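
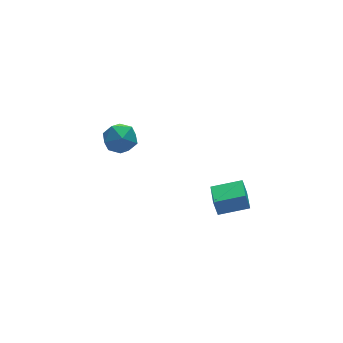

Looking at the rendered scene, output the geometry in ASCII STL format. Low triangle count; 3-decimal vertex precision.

solid 
facet normal -0.782 0.416 0.465
outer loop
vertex 0.353 3.727 0.56
vertex -0.035 2.751 0.781
vertex 0.631 3.233 1.47
endloop
endfacet
facet normal -0.204 0.833 0.514
outer loop
vertex 0.353 3.727 0.56
vertex 0.631 3.233 1.47
vertex 1.368 3.765 0.901
endloop
endfacet
facet normal 0.012 0.989 -0.147
outer loop
vertex 0.353 3.727 0.56
vertex 1.368 3.765 0.901
vertex 1.158 3.613 -0.139
endloop
endfacet
facet normal -0.431 0.669 -0.606
outer loop
vertex 0.353 3.727 0.56
vertex 1.158 3.613 -0.139
vertex 0.291 2.986 -0.214
endloop
endfacet
facet normal -0.921 0.315 -0.228
outer loop
vertex 0.353 3.727 0.56
vertex 0.291 2.986 -0.214
vertex -0.035 2.751 0.781
endloop
endfacet
facet normal 0.312 0.458 0.832
outer loop
vertex 1.368 3.765 0.901
vertex 0.631 3.233 1.47
vertex 1.609 2.814 1.334
endloop
endfacet
facet normal -0.621 -0.218 0.753
outer loop
vertex 0.631 3.233 1.47
vertex -0.035 2.751 0.781
vertex 0.742 2.187 1.259
endloop
endfacet
facet normal -0.848 -0.382 -0.368
outer loop
vertex -0.035 2.751 0.781
vertex 0.291 2.986 -0.214
vertex 0.532 2.035 0.219
endloop
endfacet
facet normal -0.054 0.192 -0.980
outer loop
vertex 0.291 2.986 -0.214
vertex 1.158 3.613 -0.139
vertex 1.269 2.567 -0.35
endloop
endfacet
facet normal 0.662 0.711 -0.238
outer loop
vertex 1.158 3.613 -0.139
vertex 1.368 3.765 0.901
vertex 1.935 3.049 0.339
endloop
endfacet
facet normal 0.431 -0.669 0.606
outer loop
vertex 1.547 2.073 0.56
vertex 1.609 2.814 1.334
vertex 0.742 2.187 1.259
endloop
endfacet
facet normal -0.012 -0.989 0.147
outer loop
vertex 1.547 2.073 0.56
vertex 0.742 2.187 1.259
vertex 0.532 2.035 0.219
endloop
endfacet
facet normal 0.204 -0.833 -0.514
outer loop
vertex 1.547 2.073 0.56
vertex 0.532 2.035 0.219
vertex 1.269 2.567 -0.35
endloop
endfacet
facet normal 0.782 -0.416 -0.465
outer loop
vertex 1.547 2.073 0.56
vertex 1.269 2.567 -0.35
vertex 1.935 3.049 0.339
endloop
endfacet
facet normal 0.921 -0.315 0.228
outer loop
vertex 1.547 2.073 0.56
vertex 1.935 3.049 0.339
vertex 1.609 2.814 1.334
endloop
endfacet
facet normal 0.054 -0.192 0.980
outer loop
vertex 0.742 2.187 1.259
vertex 1.609 2.814 1.334
vertex 0.631 3.233 1.47
endloop
endfacet
facet normal -0.662 -0.711 0.238
outer loop
vertex 0.532 2.035 0.219
vertex 0.742 2.187 1.259
vertex -0.035 2.751 0.781
endloop
endfacet
facet normal -0.312 -0.458 -0.832
outer loop
vertex 1.269 2.567 -0.35
vertex 0.532 2.035 0.219
vertex 0.291 2.986 -0.214
endloop
endfacet
facet normal 0.621 0.218 -0.753
outer loop
vertex 1.935 3.049 0.339
vertex 1.269 2.567 -0.35
vertex 1.158 3.613 -0.139
endloop
endfacet
facet normal 0.848 0.382 0.368
outer loop
vertex 1.609 2.814 1.334
vertex 1.935 3.049 0.339
vertex 1.368 3.765 0.901
endloop
endfacet
facet normal -0.900 0.368 -0.235
outer loop
vertex 2.667 -4.071 0.473
vertex 3.226 -2.782 0.353
vertex 2.852 -4.242 -0.505
endloop
endfacet
facet normal -0.397 -0.914 0.085
outer loop
vertex 4.354 -4.858 -0.113
vertex 2.667 -4.071 0.473
vertex 2.852 -4.242 -0.505
endloop
endfacet
facet normal -0.899 0.368 -0.235
outer loop
vertex 2.852 -4.242 -0.505
vertex 3.226 -2.782 0.353
vertex 3.411 -2.954 -0.625
endloop
endfacet
facet normal 0.183 -0.170 -0.968
outer loop
vertex 3.411 -2.954 -0.625
vertex 4.354 -4.858 -0.113
vertex 2.852 -4.242 -0.505
endloop
endfacet
facet normal -0.183 0.170 0.968
outer loop
vertex 2.667 -4.071 0.473
vertex 4.728 -3.398 0.745
vertex 3.226 -2.782 0.353
endloop
endfacet
facet normal -0.397 -0.914 0.086
outer loop
vertex 4.169 -4.686 0.865
vertex 2.667 -4.071 0.473
vertex 4.354 -4.858 -0.113
endloop
endfacet
facet normal -0.183 0.170 0.968
outer loop
vertex 4.169 -4.686 0.865
vertex 4.728 -3.398 0.745
vertex 2.667 -4.071 0.473
endloop
endfacet
facet normal 0.397 0.914 -0.086
outer loop
vertex 3.226 -2.782 0.353
vertex 4.728 -3.398 0.745
vertex 3.411 -2.954 -0.625
endloop
endfacet
facet normal 0.183 -0.170 -0.968
outer loop
vertex 4.913 -3.569 -0.233
vertex 4.354 -4.858 -0.113
vertex 3.411 -2.954 -0.625
endloop
endfacet
facet normal 0.396 0.914 -0.085
outer loop
vertex 3.411 -2.954 -0.625
vertex 4.728 -3.398 0.745
vertex 4.913 -3.569 -0.233
endloop
endfacet
facet normal 0.900 -0.368 0.235
outer loop
vertex 4.913 -3.569 -0.233
vertex 4.169 -4.686 0.865
vertex 4.354 -4.858 -0.113
endloop
endfacet
facet normal 0.900 -0.369 0.235
outer loop
vertex 4.728 -3.398 0.745
vertex 4.169 -4.686 0.865
vertex 4.913 -3.569 -0.233
endloop
endfacet

endsolid


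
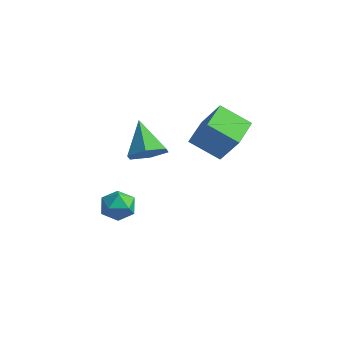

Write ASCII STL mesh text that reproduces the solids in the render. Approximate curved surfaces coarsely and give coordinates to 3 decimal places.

solid 
facet normal -0.496 0.022 0.868
outer loop
vertex -2.531 -1.068 -0.972
vertex -2.636 -1.997 -1.008
vertex -1.886 -1.627 -0.589
endloop
endfacet
facet normal -0.019 0.550 0.835
outer loop
vertex -2.531 -1.068 -0.972
vertex -1.886 -1.627 -0.589
vertex -1.622 -0.875 -1.079
endloop
endfacet
facet normal -0.171 0.950 0.262
outer loop
vertex -2.531 -1.068 -0.972
vertex -1.622 -0.875 -1.079
vertex -2.209 -0.781 -1.802
endloop
endfacet
facet normal -0.743 0.667 -0.058
outer loop
vertex -2.531 -1.068 -0.972
vertex -2.209 -0.781 -1.802
vertex -2.835 -1.475 -1.758
endloop
endfacet
facet normal -0.944 0.094 0.316
outer loop
vertex -2.531 -1.068 -0.972
vertex -2.835 -1.475 -1.758
vertex -2.636 -1.997 -1.008
endloop
endfacet
facet normal 0.626 0.260 0.736
outer loop
vertex -1.622 -0.875 -1.079
vertex -1.886 -1.627 -0.589
vertex -1.165 -1.685 -1.182
endloop
endfacet
facet normal -0.148 -0.595 0.790
outer loop
vertex -1.886 -1.627 -0.589
vertex -2.636 -1.997 -1.008
vertex -1.791 -2.379 -1.138
endloop
endfacet
facet normal -0.872 -0.479 -0.102
outer loop
vertex -2.636 -1.997 -1.008
vertex -2.835 -1.475 -1.758
vertex -2.378 -2.285 -1.861
endloop
endfacet
facet normal -0.546 0.448 -0.708
outer loop
vertex -2.835 -1.475 -1.758
vertex -2.209 -0.781 -1.802
vertex -2.114 -1.533 -2.351
endloop
endfacet
facet normal 0.380 0.905 -0.191
outer loop
vertex -2.209 -0.781 -1.802
vertex -1.622 -0.875 -1.079
vertex -1.364 -1.163 -1.932
endloop
endfacet
facet normal 0.743 -0.667 0.058
outer loop
vertex -1.469 -2.092 -1.968
vertex -1.165 -1.685 -1.182
vertex -1.791 -2.379 -1.138
endloop
endfacet
facet normal 0.171 -0.950 -0.262
outer loop
vertex -1.469 -2.092 -1.968
vertex -1.791 -2.379 -1.138
vertex -2.378 -2.285 -1.861
endloop
endfacet
facet normal 0.019 -0.550 -0.835
outer loop
vertex -1.469 -2.092 -1.968
vertex -2.378 -2.285 -1.861
vertex -2.114 -1.533 -2.351
endloop
endfacet
facet normal 0.496 -0.022 -0.868
outer loop
vertex -1.469 -2.092 -1.968
vertex -2.114 -1.533 -2.351
vertex -1.364 -1.163 -1.932
endloop
endfacet
facet normal 0.944 -0.094 -0.316
outer loop
vertex -1.469 -2.092 -1.968
vertex -1.364 -1.163 -1.932
vertex -1.165 -1.685 -1.182
endloop
endfacet
facet normal 0.546 -0.448 0.708
outer loop
vertex -1.791 -2.379 -1.138
vertex -1.165 -1.685 -1.182
vertex -1.886 -1.627 -0.589
endloop
endfacet
facet normal -0.380 -0.905 0.191
outer loop
vertex -2.378 -2.285 -1.861
vertex -1.791 -2.379 -1.138
vertex -2.636 -1.997 -1.008
endloop
endfacet
facet normal -0.626 -0.260 -0.736
outer loop
vertex -2.114 -1.533 -2.351
vertex -2.378 -2.285 -1.861
vertex -2.835 -1.475 -1.758
endloop
endfacet
facet normal 0.148 0.595 -0.790
outer loop
vertex -1.364 -1.163 -1.932
vertex -2.114 -1.533 -2.351
vertex -2.209 -0.781 -1.802
endloop
endfacet
facet normal 0.872 0.479 0.102
outer loop
vertex -1.165 -1.685 -1.182
vertex -1.364 -1.163 -1.932
vertex -1.622 -0.875 -1.079
endloop
endfacet
facet normal -0.549 -0.065 -0.833
outer loop
vertex 0.814 0.156 3.435
vertex 0.205 1.663 3.718
vertex 2.119 0.855 2.521
endloop
endfacet
facet normal 0.369 -0.913 -0.171
outer loop
vertex 3.135 0.977 4.062
vertex 0.814 0.156 3.435
vertex 2.119 0.855 2.521
endloop
endfacet
facet normal -0.549 -0.066 -0.833
outer loop
vertex 2.119 0.855 2.521
vertex 0.205 1.663 3.718
vertex 1.51 2.362 2.803
endloop
endfacet
facet normal 0.750 0.401 -0.526
outer loop
vertex 1.51 2.362 2.803
vertex 3.135 0.977 4.062
vertex 2.119 0.855 2.521
endloop
endfacet
facet normal -0.750 -0.402 0.526
outer loop
vertex 0.814 0.156 3.435
vertex 1.221 1.785 5.259
vertex 0.205 1.663 3.718
endloop
endfacet
facet normal 0.369 -0.913 -0.171
outer loop
vertex 1.83 0.278 4.977
vertex 0.814 0.156 3.435
vertex 3.135 0.977 4.062
endloop
endfacet
facet normal -0.750 -0.401 0.526
outer loop
vertex 1.83 0.278 4.977
vertex 1.221 1.785 5.259
vertex 0.814 0.156 3.435
endloop
endfacet
facet normal -0.369 0.913 0.171
outer loop
vertex 0.205 1.663 3.718
vertex 1.221 1.785 5.259
vertex 1.51 2.362 2.803
endloop
endfacet
facet normal 0.750 0.402 -0.526
outer loop
vertex 2.526 2.484 4.345
vertex 3.135 0.977 4.062
vertex 1.51 2.362 2.803
endloop
endfacet
facet normal -0.369 0.913 0.171
outer loop
vertex 1.51 2.362 2.803
vertex 1.221 1.785 5.259
vertex 2.526 2.484 4.345
endloop
endfacet
facet normal 0.549 0.065 0.833
outer loop
vertex 2.526 2.484 4.345
vertex 1.83 0.278 4.977
vertex 3.135 0.977 4.062
endloop
endfacet
facet normal 0.549 0.066 0.834
outer loop
vertex 1.221 1.785 5.259
vertex 1.83 0.278 4.977
vertex 2.526 2.484 4.345
endloop
endfacet
facet normal 0.647 -0.360 -0.672
outer loop
vertex -0.557 0.141 2.31
vertex -1.356 -0.234 1.741
vertex -0.998 0.737 1.566
endloop
endfacet
facet normal 0.315 0.823 0.473
outer loop
vertex -0.557 0.141 2.31
vertex -0.998 0.737 1.566
vertex -2.664 0.494 3.099
endloop
endfacet
facet normal 0.647 -0.360 -0.672
outer loop
vertex -0.998 0.737 1.566
vertex -1.356 -0.234 1.741
vertex -1.797 0.362 0.998
endloop
endfacet
facet normal -0.307 0.934 -0.185
outer loop
vertex -0.998 0.737 1.566
vertex -1.797 0.362 0.998
vertex -2.664 0.494 3.099
endloop
endfacet
facet normal 0.646 -0.360 -0.673
outer loop
vertex -1.797 0.362 0.998
vertex -1.356 -0.234 1.741
vertex -2.156 -0.609 1.173
endloop
endfacet
facet normal -0.887 0.259 -0.382
outer loop
vertex -1.797 0.362 0.998
vertex -2.156 -0.609 1.173
vertex -2.664 0.494 3.099
endloop
endfacet
facet normal 0.646 -0.361 -0.672
outer loop
vertex -2.156 -0.609 1.173
vertex -1.356 -0.234 1.741
vertex -1.715 -1.205 1.917
endloop
endfacet
facet normal -0.846 -0.527 0.079
outer loop
vertex -2.156 -0.609 1.173
vertex -1.715 -1.205 1.917
vertex -2.664 0.494 3.099
endloop
endfacet
facet normal 0.647 -0.361 -0.672
outer loop
vertex -1.715 -1.205 1.917
vertex -1.356 -0.234 1.741
vertex -0.916 -0.83 2.485
endloop
endfacet
facet normal -0.224 -0.638 0.737
outer loop
vertex -1.715 -1.205 1.917
vertex -0.916 -0.83 2.485
vertex -2.664 0.494 3.099
endloop
endfacet
facet normal 0.647 -0.360 -0.672
outer loop
vertex -0.916 -0.83 2.485
vertex -1.356 -0.234 1.741
vertex -0.557 0.141 2.31
endloop
endfacet
facet normal 0.356 0.037 0.934
outer loop
vertex -0.916 -0.83 2.485
vertex -0.557 0.141 2.31
vertex -2.664 0.494 3.099
endloop
endfacet

endsolid


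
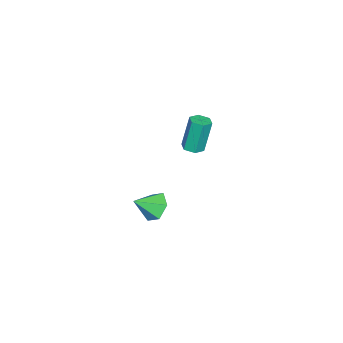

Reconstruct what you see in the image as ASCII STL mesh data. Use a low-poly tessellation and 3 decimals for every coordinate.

solid 
facet normal 0.179 -0.140 -0.974
outer loop
vertex -2.997 -0.225 -3.291
vertex -3.578 0.05 -3.437
vertex -3.038 0.426 -3.392
endloop
endfacet
facet normal 0.982 0.088 0.167
outer loop
vertex -2.997 -0.225 -3.291
vertex -3.038 0.426 -3.392
vertex -3.38 0.075 -1.197
endloop
endfacet
facet normal 0.982 0.088 0.167
outer loop
vertex -3.38 0.075 -1.197
vertex -3.038 0.426 -3.392
vertex -3.421 0.726 -1.298
endloop
endfacet
facet normal -0.178 0.140 0.974
outer loop
vertex -3.38 0.075 -1.197
vertex -3.421 0.726 -1.298
vertex -3.962 0.35 -1.343
endloop
endfacet
facet normal 0.179 -0.140 -0.974
outer loop
vertex -3.038 0.426 -3.392
vertex -3.578 0.05 -3.437
vertex -3.619 0.701 -3.538
endloop
endfacet
facet normal 0.437 0.898 -0.049
outer loop
vertex -3.038 0.426 -3.392
vertex -3.619 0.701 -3.538
vertex -3.421 0.726 -1.298
endloop
endfacet
facet normal 0.437 0.898 -0.049
outer loop
vertex -3.421 0.726 -1.298
vertex -3.619 0.701 -3.538
vertex -4.003 1.001 -1.444
endloop
endfacet
facet normal -0.178 0.140 0.974
outer loop
vertex -3.421 0.726 -1.298
vertex -4.003 1.001 -1.444
vertex -3.962 0.35 -1.343
endloop
endfacet
facet normal 0.178 -0.140 -0.974
outer loop
vertex -3.619 0.701 -3.538
vertex -3.578 0.05 -3.437
vertex -4.16 0.325 -3.583
endloop
endfacet
facet normal -0.545 0.810 -0.216
outer loop
vertex -3.619 0.701 -3.538
vertex -4.16 0.325 -3.583
vertex -4.003 1.001 -1.444
endloop
endfacet
facet normal -0.546 0.810 -0.216
outer loop
vertex -4.003 1.001 -1.444
vertex -4.16 0.325 -3.583
vertex -4.543 0.625 -1.489
endloop
endfacet
facet normal -0.179 0.140 0.974
outer loop
vertex -4.003 1.001 -1.444
vertex -4.543 0.625 -1.489
vertex -3.962 0.35 -1.343
endloop
endfacet
facet normal 0.178 -0.140 -0.974
outer loop
vertex -4.16 0.325 -3.583
vertex -3.578 0.05 -3.437
vertex -4.119 -0.326 -3.482
endloop
endfacet
facet normal -0.982 -0.088 -0.167
outer loop
vertex -4.16 0.325 -3.583
vertex -4.119 -0.326 -3.482
vertex -4.543 0.625 -1.489
endloop
endfacet
facet normal -0.982 -0.088 -0.167
outer loop
vertex -4.543 0.625 -1.489
vertex -4.119 -0.326 -3.482
vertex -4.502 -0.026 -1.388
endloop
endfacet
facet normal -0.179 0.140 0.974
outer loop
vertex -4.543 0.625 -1.489
vertex -4.502 -0.026 -1.388
vertex -3.962 0.35 -1.343
endloop
endfacet
facet normal 0.178 -0.140 -0.974
outer loop
vertex -4.119 -0.326 -3.482
vertex -3.578 0.05 -3.437
vertex -3.537 -0.601 -3.336
endloop
endfacet
facet normal -0.437 -0.898 0.049
outer loop
vertex -4.119 -0.326 -3.482
vertex -3.537 -0.601 -3.336
vertex -4.502 -0.026 -1.388
endloop
endfacet
facet normal -0.437 -0.898 0.048
outer loop
vertex -4.502 -0.026 -1.388
vertex -3.537 -0.601 -3.336
vertex -3.921 -0.301 -1.242
endloop
endfacet
facet normal -0.179 0.140 0.974
outer loop
vertex -4.502 -0.026 -1.388
vertex -3.921 -0.301 -1.242
vertex -3.962 0.35 -1.343
endloop
endfacet
facet normal 0.179 -0.140 -0.974
outer loop
vertex -3.537 -0.601 -3.336
vertex -3.578 0.05 -3.437
vertex -2.997 -0.225 -3.291
endloop
endfacet
facet normal 0.546 -0.810 0.216
outer loop
vertex -3.537 -0.601 -3.336
vertex -2.997 -0.225 -3.291
vertex -3.921 -0.301 -1.242
endloop
endfacet
facet normal 0.545 -0.810 0.216
outer loop
vertex -3.921 -0.301 -1.242
vertex -2.997 -0.225 -3.291
vertex -3.38 0.075 -1.197
endloop
endfacet
facet normal -0.178 0.140 0.974
outer loop
vertex -3.921 -0.301 -1.242
vertex -3.38 0.075 -1.197
vertex -3.962 0.35 -1.343
endloop
endfacet
facet normal -0.583 0.586 -0.563
outer loop
vertex 4.179 1.578 -3.003
vertex 3.43 1.032 -2.795
vertex 3.644 1.775 -2.244
endloop
endfacet
facet normal 0.797 0.390 0.461
outer loop
vertex 4.179 1.578 -3.003
vertex 3.644 1.775 -2.244
vertex 4.27 0.188 -1.985
endloop
endfacet
facet normal -0.584 0.585 -0.563
outer loop
vertex 3.644 1.775 -2.244
vertex 3.43 1.032 -2.795
vertex 2.895 1.229 -2.035
endloop
endfacet
facet normal 0.121 0.206 0.971
outer loop
vertex 3.644 1.775 -2.244
vertex 2.895 1.229 -2.035
vertex 4.27 0.188 -1.985
endloop
endfacet
facet normal -0.583 0.586 -0.563
outer loop
vertex 2.895 1.229 -2.035
vertex 3.43 1.032 -2.795
vertex 2.681 0.486 -2.587
endloop
endfacet
facet normal -0.388 -0.475 0.790
outer loop
vertex 2.895 1.229 -2.035
vertex 2.681 0.486 -2.587
vertex 4.27 0.188 -1.985
endloop
endfacet
facet normal -0.583 0.586 -0.563
outer loop
vertex 2.681 0.486 -2.587
vertex 3.43 1.032 -2.795
vertex 3.216 0.288 -3.347
endloop
endfacet
facet normal -0.219 -0.971 0.098
outer loop
vertex 2.681 0.486 -2.587
vertex 3.216 0.288 -3.347
vertex 4.27 0.188 -1.985
endloop
endfacet
facet normal -0.583 0.586 -0.563
outer loop
vertex 3.216 0.288 -3.347
vertex 3.43 1.032 -2.795
vertex 3.965 0.834 -3.555
endloop
endfacet
facet normal 0.459 -0.787 -0.413
outer loop
vertex 3.216 0.288 -3.347
vertex 3.965 0.834 -3.555
vertex 4.27 0.188 -1.985
endloop
endfacet
facet normal -0.583 0.586 -0.563
outer loop
vertex 3.965 0.834 -3.555
vertex 3.43 1.032 -2.795
vertex 4.179 1.578 -3.003
endloop
endfacet
facet normal 0.967 -0.106 -0.232
outer loop
vertex 3.965 0.834 -3.555
vertex 4.179 1.578 -3.003
vertex 4.27 0.188 -1.985
endloop
endfacet

endsolid


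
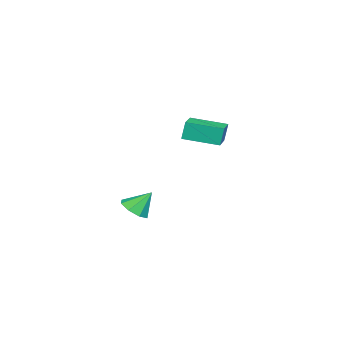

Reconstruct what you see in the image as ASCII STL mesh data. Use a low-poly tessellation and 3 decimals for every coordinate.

solid 
facet normal -0.965 -0.230 -0.124
outer loop
vertex -4.306 -3.095 1.086
vertex -4.674 -1.397 0.801
vertex -4.151 -3.224 0.117
endloop
endfacet
facet normal 0.209 -0.964 0.162
outer loop
vertex -2.886 -2.923 0.279
vertex -4.306 -3.095 1.086
vertex -4.151 -3.224 0.117
endloop
endfacet
facet normal -0.965 -0.230 -0.124
outer loop
vertex -4.151 -3.224 0.117
vertex -4.674 -1.397 0.801
vertex -4.519 -1.527 -0.168
endloop
endfacet
facet normal 0.156 -0.130 -0.979
outer loop
vertex -4.519 -1.527 -0.168
vertex -2.886 -2.923 0.279
vertex -4.151 -3.224 0.117
endloop
endfacet
facet normal -0.156 0.130 0.979
outer loop
vertex -4.306 -3.095 1.086
vertex -3.409 -1.096 0.963
vertex -4.674 -1.397 0.801
endloop
endfacet
facet normal 0.209 -0.964 0.163
outer loop
vertex -3.041 -2.793 1.248
vertex -4.306 -3.095 1.086
vertex -2.886 -2.923 0.279
endloop
endfacet
facet normal -0.157 0.130 0.979
outer loop
vertex -3.041 -2.793 1.248
vertex -3.409 -1.096 0.963
vertex -4.306 -3.095 1.086
endloop
endfacet
facet normal -0.209 0.964 -0.163
outer loop
vertex -4.674 -1.397 0.801
vertex -3.409 -1.096 0.963
vertex -4.519 -1.527 -0.168
endloop
endfacet
facet normal 0.157 -0.130 -0.979
outer loop
vertex -3.254 -1.225 -0.006
vertex -2.886 -2.923 0.279
vertex -4.519 -1.527 -0.168
endloop
endfacet
facet normal -0.209 0.964 -0.162
outer loop
vertex -4.519 -1.527 -0.168
vertex -3.409 -1.096 0.963
vertex -3.254 -1.225 -0.006
endloop
endfacet
facet normal 0.965 0.230 0.124
outer loop
vertex -3.254 -1.225 -0.006
vertex -3.041 -2.793 1.248
vertex -2.886 -2.923 0.279
endloop
endfacet
facet normal 0.965 0.230 0.124
outer loop
vertex -3.409 -1.096 0.963
vertex -3.041 -2.793 1.248
vertex -3.254 -1.225 -0.006
endloop
endfacet
facet normal 0.267 -0.549 -0.792
outer loop
vertex 2.443 -2.586 -2.4
vertex 1.881 -3.062 -2.259
vertex 1.957 -2.437 -2.667
endloop
endfacet
facet normal 0.267 0.962 0.050
outer loop
vertex 2.443 -2.586 -2.4
vertex 1.957 -2.437 -2.667
vertex 1.559 -2.398 -1.301
endloop
endfacet
facet normal 0.266 -0.549 -0.792
outer loop
vertex 1.957 -2.437 -2.667
vertex 1.881 -3.062 -2.259
vertex 1.426 -2.654 -2.695
endloop
endfacet
facet normal -0.369 0.920 -0.134
outer loop
vertex 1.957 -2.437 -2.667
vertex 1.426 -2.654 -2.695
vertex 1.559 -2.398 -1.301
endloop
endfacet
facet normal 0.267 -0.549 -0.792
outer loop
vertex 1.426 -2.654 -2.695
vertex 1.881 -3.062 -2.259
vertex 1.162 -3.11 -2.468
endloop
endfacet
facet normal -0.867 0.498 -0.009
outer loop
vertex 1.426 -2.654 -2.695
vertex 1.162 -3.11 -2.468
vertex 1.559 -2.398 -1.301
endloop
endfacet
facet normal 0.267 -0.549 -0.792
outer loop
vertex 1.162 -3.11 -2.468
vertex 1.881 -3.062 -2.259
vertex 1.318 -3.538 -2.119
endloop
endfacet
facet normal -0.935 -0.054 0.351
outer loop
vertex 1.162 -3.11 -2.468
vertex 1.318 -3.538 -2.119
vertex 1.559 -2.398 -1.301
endloop
endfacet
facet normal 0.267 -0.549 -0.792
outer loop
vertex 1.318 -3.538 -2.119
vertex 1.881 -3.062 -2.259
vertex 1.804 -3.687 -1.852
endloop
endfacet
facet normal -0.533 -0.416 0.737
outer loop
vertex 1.318 -3.538 -2.119
vertex 1.804 -3.687 -1.852
vertex 1.559 -2.398 -1.301
endloop
endfacet
facet normal 0.266 -0.549 -0.792
outer loop
vertex 1.804 -3.687 -1.852
vertex 1.881 -3.062 -2.259
vertex 2.335 -3.47 -1.824
endloop
endfacet
facet normal 0.104 -0.374 0.922
outer loop
vertex 1.804 -3.687 -1.852
vertex 2.335 -3.47 -1.824
vertex 1.559 -2.398 -1.301
endloop
endfacet
facet normal 0.266 -0.549 -0.792
outer loop
vertex 2.335 -3.47 -1.824
vertex 1.881 -3.062 -2.259
vertex 2.6 -3.014 -2.051
endloop
endfacet
facet normal 0.602 0.047 0.797
outer loop
vertex 2.335 -3.47 -1.824
vertex 2.6 -3.014 -2.051
vertex 1.559 -2.398 -1.301
endloop
endfacet
facet normal 0.266 -0.549 -0.793
outer loop
vertex 2.6 -3.014 -2.051
vertex 1.881 -3.062 -2.259
vertex 2.443 -2.586 -2.4
endloop
endfacet
facet normal 0.670 0.601 0.436
outer loop
vertex 2.6 -3.014 -2.051
vertex 2.443 -2.586 -2.4
vertex 1.559 -2.398 -1.301
endloop
endfacet

endsolid


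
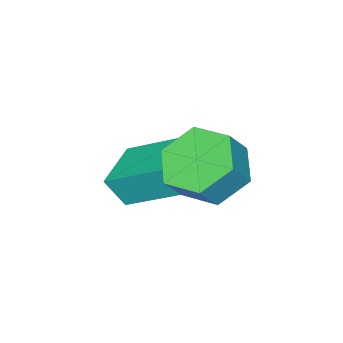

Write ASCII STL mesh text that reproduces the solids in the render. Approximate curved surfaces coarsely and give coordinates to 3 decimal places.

solid 
facet normal -0.605 0.027 -0.796
outer loop
vertex 1.774 3.236 0.232
vertex 1.005 3.574 0.828
vertex 1.636 4.247 0.371
endloop
endfacet
facet normal 0.785 0.188 -0.590
outer loop
vertex 1.774 3.236 0.232
vertex 1.636 4.247 0.371
vertex 2.385 3.209 1.036
endloop
endfacet
facet normal 0.785 0.189 -0.589
outer loop
vertex 2.385 3.209 1.036
vertex 1.636 4.247 0.371
vertex 2.246 4.22 1.175
endloop
endfacet
facet normal 0.605 -0.026 0.796
outer loop
vertex 2.385 3.209 1.036
vertex 2.246 4.22 1.175
vertex 1.615 3.546 1.632
endloop
endfacet
facet normal -0.605 0.026 -0.796
outer loop
vertex 1.636 4.247 0.371
vertex 1.005 3.574 0.828
vertex 0.866 4.585 0.967
endloop
endfacet
facet normal 0.277 0.944 -0.178
outer loop
vertex 1.636 4.247 0.371
vertex 0.866 4.585 0.967
vertex 2.246 4.22 1.175
endloop
endfacet
facet normal 0.277 0.944 -0.179
outer loop
vertex 2.246 4.22 1.175
vertex 0.866 4.585 0.967
vertex 1.477 4.558 1.771
endloop
endfacet
facet normal 0.605 -0.027 0.796
outer loop
vertex 2.246 4.22 1.175
vertex 1.477 4.558 1.771
vertex 1.615 3.546 1.632
endloop
endfacet
facet normal -0.605 0.026 -0.796
outer loop
vertex 0.866 4.585 0.967
vertex 1.005 3.574 0.828
vertex 0.235 3.911 1.424
endloop
endfacet
facet normal -0.509 0.756 0.412
outer loop
vertex 0.866 4.585 0.967
vertex 0.235 3.911 1.424
vertex 1.477 4.558 1.771
endloop
endfacet
facet normal -0.509 0.756 0.412
outer loop
vertex 1.477 4.558 1.771
vertex 0.235 3.911 1.424
vertex 0.846 3.884 2.228
endloop
endfacet
facet normal 0.605 -0.027 0.796
outer loop
vertex 1.477 4.558 1.771
vertex 0.846 3.884 2.228
vertex 1.615 3.546 1.632
endloop
endfacet
facet normal -0.605 0.026 -0.796
outer loop
vertex 0.235 3.911 1.424
vertex 1.005 3.574 0.828
vertex 0.374 2.9 1.285
endloop
endfacet
facet normal -0.785 -0.189 0.590
outer loop
vertex 0.235 3.911 1.424
vertex 0.374 2.9 1.285
vertex 0.846 3.884 2.228
endloop
endfacet
facet normal -0.785 -0.188 0.590
outer loop
vertex 0.846 3.884 2.228
vertex 0.374 2.9 1.285
vertex 0.984 2.873 2.089
endloop
endfacet
facet normal 0.605 -0.027 0.796
outer loop
vertex 0.846 3.884 2.228
vertex 0.984 2.873 2.089
vertex 1.615 3.546 1.632
endloop
endfacet
facet normal -0.605 0.027 -0.796
outer loop
vertex 0.374 2.9 1.285
vertex 1.005 3.574 0.828
vertex 1.143 2.562 0.689
endloop
endfacet
facet normal -0.277 -0.944 0.178
outer loop
vertex 0.374 2.9 1.285
vertex 1.143 2.562 0.689
vertex 0.984 2.873 2.089
endloop
endfacet
facet normal -0.276 -0.944 0.178
outer loop
vertex 0.984 2.873 2.089
vertex 1.143 2.562 0.689
vertex 1.754 2.535 1.493
endloop
endfacet
facet normal 0.605 -0.026 0.796
outer loop
vertex 0.984 2.873 2.089
vertex 1.754 2.535 1.493
vertex 1.615 3.546 1.632
endloop
endfacet
facet normal -0.605 0.027 -0.796
outer loop
vertex 1.143 2.562 0.689
vertex 1.005 3.574 0.828
vertex 1.774 3.236 0.232
endloop
endfacet
facet normal 0.509 -0.756 -0.412
outer loop
vertex 1.143 2.562 0.689
vertex 1.774 3.236 0.232
vertex 1.754 2.535 1.493
endloop
endfacet
facet normal 0.509 -0.756 -0.412
outer loop
vertex 1.754 2.535 1.493
vertex 1.774 3.236 0.232
vertex 2.385 3.209 1.036
endloop
endfacet
facet normal 0.605 -0.026 0.796
outer loop
vertex 1.754 2.535 1.493
vertex 2.385 3.209 1.036
vertex 1.615 3.546 1.632
endloop
endfacet
facet normal -0.928 -0.354 0.113
outer loop
vertex 0.429 2.12 0.998
vertex 0.154 2.583 0.192
vertex 0.9 0.544 -0.067
endloop
endfacet
facet normal 0.284 -0.477 0.832
outer loop
vertex 2.246 1.057 -0.232
vertex 0.429 2.12 0.998
vertex 0.9 0.544 -0.067
endloop
endfacet
facet normal -0.928 -0.354 0.114
outer loop
vertex 0.9 0.544 -0.067
vertex 0.154 2.583 0.192
vertex 0.624 1.007 -0.873
endloop
endfacet
facet normal 0.240 -0.804 -0.544
outer loop
vertex 0.624 1.007 -0.873
vertex 2.246 1.057 -0.232
vertex 0.9 0.544 -0.067
endloop
endfacet
facet normal -0.240 0.804 0.544
outer loop
vertex 0.429 2.12 0.998
vertex 1.5 3.096 0.027
vertex 0.154 2.583 0.192
endloop
endfacet
facet normal 0.284 -0.477 0.832
outer loop
vertex 1.776 2.633 0.833
vertex 0.429 2.12 0.998
vertex 2.246 1.057 -0.232
endloop
endfacet
facet normal -0.240 0.804 0.544
outer loop
vertex 1.776 2.633 0.833
vertex 1.5 3.096 0.027
vertex 0.429 2.12 0.998
endloop
endfacet
facet normal -0.284 0.477 -0.832
outer loop
vertex 0.154 2.583 0.192
vertex 1.5 3.096 0.027
vertex 0.624 1.007 -0.873
endloop
endfacet
facet normal 0.240 -0.804 -0.544
outer loop
vertex 1.971 1.52 -1.038
vertex 2.246 1.057 -0.232
vertex 0.624 1.007 -0.873
endloop
endfacet
facet normal -0.284 0.477 -0.832
outer loop
vertex 0.624 1.007 -0.873
vertex 1.5 3.096 0.027
vertex 1.971 1.52 -1.038
endloop
endfacet
facet normal 0.928 0.354 -0.114
outer loop
vertex 1.971 1.52 -1.038
vertex 1.776 2.633 0.833
vertex 2.246 1.057 -0.232
endloop
endfacet
facet normal 0.928 0.355 -0.114
outer loop
vertex 1.5 3.096 0.027
vertex 1.776 2.633 0.833
vertex 1.971 1.52 -1.038
endloop
endfacet

endsolid


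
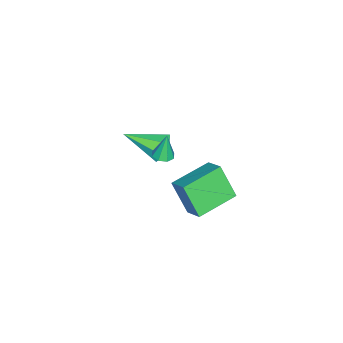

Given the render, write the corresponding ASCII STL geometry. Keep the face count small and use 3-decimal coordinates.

solid 
facet normal 0.130 -0.088 -0.988
outer loop
vertex 0.887 -0.145 -0.689
vertex 0.518 0.241 -0.772
vertex 1.053 0.234 -0.701
endloop
endfacet
facet normal 0.807 -0.338 0.484
outer loop
vertex 0.887 -0.145 -0.689
vertex 1.053 0.234 -0.701
vertex 0.342 0.359 0.572
endloop
endfacet
facet normal 0.130 -0.087 -0.988
outer loop
vertex 1.053 0.234 -0.701
vertex 0.518 0.241 -0.772
vertex 0.906 0.616 -0.754
endloop
endfacet
facet normal 0.824 0.376 0.423
outer loop
vertex 1.053 0.234 -0.701
vertex 0.906 0.616 -0.754
vertex 0.342 0.359 0.572
endloop
endfacet
facet normal 0.129 -0.086 -0.988
outer loop
vertex 0.906 0.616 -0.754
vertex 0.518 0.241 -0.772
vertex 0.531 0.779 -0.817
endloop
endfacet
facet normal 0.334 0.889 0.314
outer loop
vertex 0.906 0.616 -0.754
vertex 0.531 0.779 -0.817
vertex 0.342 0.359 0.572
endloop
endfacet
facet normal 0.130 -0.086 -0.988
outer loop
vertex 0.531 0.779 -0.817
vertex 0.518 0.241 -0.772
vertex 0.149 0.626 -0.854
endloop
endfacet
facet normal -0.381 0.898 0.220
outer loop
vertex 0.531 0.779 -0.817
vertex 0.149 0.626 -0.854
vertex 0.342 0.359 0.572
endloop
endfacet
facet normal 0.128 -0.088 -0.988
outer loop
vertex 0.149 0.626 -0.854
vertex 0.518 0.241 -0.772
vertex -0.017 0.248 -0.842
endloop
endfacet
facet normal -0.896 0.399 0.196
outer loop
vertex 0.149 0.626 -0.854
vertex -0.017 0.248 -0.842
vertex 0.342 0.359 0.572
endloop
endfacet
facet normal 0.128 -0.088 -0.988
outer loop
vertex -0.017 0.248 -0.842
vertex 0.518 0.241 -0.772
vertex 0.13 -0.135 -0.789
endloop
endfacet
facet normal -0.914 -0.315 0.257
outer loop
vertex -0.017 0.248 -0.842
vertex 0.13 -0.135 -0.789
vertex 0.342 0.359 0.572
endloop
endfacet
facet normal 0.128 -0.088 -0.988
outer loop
vertex 0.13 -0.135 -0.789
vertex 0.518 0.241 -0.772
vertex 0.505 -0.297 -0.726
endloop
endfacet
facet normal -0.420 -0.830 0.367
outer loop
vertex 0.13 -0.135 -0.789
vertex 0.505 -0.297 -0.726
vertex 0.342 0.359 0.572
endloop
endfacet
facet normal 0.131 -0.088 -0.988
outer loop
vertex 0.505 -0.297 -0.726
vertex 0.518 0.241 -0.772
vertex 0.887 -0.145 -0.689
endloop
endfacet
facet normal 0.289 -0.839 0.460
outer loop
vertex 0.505 -0.297 -0.726
vertex 0.887 -0.145 -0.689
vertex 0.342 0.359 0.572
endloop
endfacet
facet normal -0.497 -0.700 -0.513
outer loop
vertex 3.773 2.044 1.086
vertex 2.054 3.073 1.347
vertex 4.075 2.93 -0.416
endloop
endfacet
facet normal 0.851 -0.509 -0.129
outer loop
vertex 4.626 3.707 0.153
vertex 3.773 2.044 1.086
vertex 4.075 2.93 -0.416
endloop
endfacet
facet normal -0.497 -0.700 -0.513
outer loop
vertex 4.075 2.93 -0.416
vertex 2.054 3.073 1.347
vertex 2.356 3.958 -0.155
endloop
endfacet
facet normal 0.171 0.501 -0.849
outer loop
vertex 2.356 3.958 -0.155
vertex 4.626 3.707 0.153
vertex 4.075 2.93 -0.416
endloop
endfacet
facet normal -0.171 -0.500 0.849
outer loop
vertex 3.773 2.044 1.086
vertex 2.605 3.85 1.916
vertex 2.054 3.073 1.347
endloop
endfacet
facet normal 0.851 -0.509 -0.129
outer loop
vertex 4.324 2.822 1.655
vertex 3.773 2.044 1.086
vertex 4.626 3.707 0.153
endloop
endfacet
facet normal -0.170 -0.500 0.849
outer loop
vertex 4.324 2.822 1.655
vertex 2.605 3.85 1.916
vertex 3.773 2.044 1.086
endloop
endfacet
facet normal -0.851 0.509 0.129
outer loop
vertex 2.054 3.073 1.347
vertex 2.605 3.85 1.916
vertex 2.356 3.958 -0.155
endloop
endfacet
facet normal 0.170 0.500 -0.849
outer loop
vertex 2.907 4.736 0.414
vertex 4.626 3.707 0.153
vertex 2.356 3.958 -0.155
endloop
endfacet
facet normal -0.851 0.509 0.129
outer loop
vertex 2.356 3.958 -0.155
vertex 2.605 3.85 1.916
vertex 2.907 4.736 0.414
endloop
endfacet
facet normal 0.497 0.700 0.513
outer loop
vertex 2.907 4.736 0.414
vertex 4.324 2.822 1.655
vertex 4.626 3.707 0.153
endloop
endfacet
facet normal 0.497 0.700 0.513
outer loop
vertex 2.605 3.85 1.916
vertex 4.324 2.822 1.655
vertex 2.907 4.736 0.414
endloop
endfacet
facet normal -0.292 0.833 -0.469
outer loop
vertex -1.453 -0.974 -3.77
vertex -2.174 -0.984 -3.339
vertex -1.447 -0.615 -3.136
endloop
endfacet
facet normal 0.999 -0.050 0.019
outer loop
vertex -1.453 -0.974 -3.77
vertex -1.447 -0.615 -3.136
vertex -1.566 -2.716 -2.361
endloop
endfacet
facet normal -0.292 0.833 -0.470
outer loop
vertex -1.447 -0.615 -3.136
vertex -2.174 -0.984 -3.339
vertex -1.988 -0.533 -2.655
endloop
endfacet
facet normal 0.666 0.225 0.711
outer loop
vertex -1.447 -0.615 -3.136
vertex -1.988 -0.533 -2.655
vertex -1.566 -2.716 -2.361
endloop
endfacet
facet normal -0.292 0.833 -0.470
outer loop
vertex -1.988 -0.533 -2.655
vertex -2.174 -0.984 -3.339
vertex -2.669 -0.791 -2.689
endloop
endfacet
facet normal -0.093 0.115 0.989
outer loop
vertex -1.988 -0.533 -2.655
vertex -2.669 -0.791 -2.689
vertex -1.566 -2.716 -2.361
endloop
endfacet
facet normal -0.292 0.833 -0.470
outer loop
vertex -2.669 -0.791 -2.689
vertex -2.174 -0.984 -3.339
vertex -2.977 -1.194 -3.212
endloop
endfacet
facet normal -0.706 -0.295 0.643
outer loop
vertex -2.669 -0.791 -2.689
vertex -2.977 -1.194 -3.212
vertex -1.566 -2.716 -2.361
endloop
endfacet
facet normal -0.292 0.833 -0.470
outer loop
vertex -2.977 -1.194 -3.212
vertex -2.174 -0.984 -3.339
vertex -2.68 -1.439 -3.831
endloop
endfacet
facet normal -0.713 -0.698 -0.066
outer loop
vertex -2.977 -1.194 -3.212
vertex -2.68 -1.439 -3.831
vertex -1.566 -2.716 -2.361
endloop
endfacet
facet normal -0.292 0.833 -0.470
outer loop
vertex -2.68 -1.439 -3.831
vertex -2.174 -0.984 -3.339
vertex -2.002 -1.341 -4.079
endloop
endfacet
facet normal -0.107 -0.789 -0.605
outer loop
vertex -2.68 -1.439 -3.831
vertex -2.002 -1.341 -4.079
vertex -1.566 -2.716 -2.361
endloop
endfacet
facet normal -0.292 0.833 -0.470
outer loop
vertex -2.002 -1.341 -4.079
vertex -2.174 -0.984 -3.339
vertex -1.453 -0.974 -3.77
endloop
endfacet
facet normal 0.654 -0.501 -0.567
outer loop
vertex -2.002 -1.341 -4.079
vertex -1.453 -0.974 -3.77
vertex -1.566 -2.716 -2.361
endloop
endfacet

endsolid


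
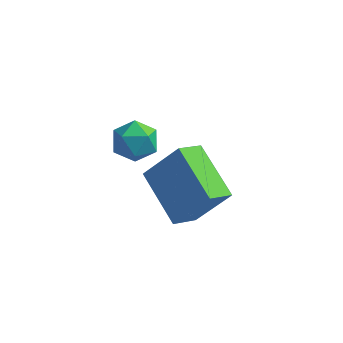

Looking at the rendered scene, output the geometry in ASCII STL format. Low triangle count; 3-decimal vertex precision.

solid 
facet normal -0.592 0.664 0.457
outer loop
vertex 0.221 -2.126 -0.612
vertex -0.225 -2.671 -0.397
vertex 0.337 -2.465 0.031
endloop
endfacet
facet normal 0.086 0.888 0.452
outer loop
vertex 0.221 -2.126 -0.612
vertex 0.337 -2.465 0.031
vertex 0.906 -2.298 -0.405
endloop
endfacet
facet normal 0.301 0.926 -0.227
outer loop
vertex 0.221 -2.126 -0.612
vertex 0.906 -2.298 -0.405
vertex 0.696 -2.401 -1.103
endloop
endfacet
facet normal -0.244 0.726 -0.643
outer loop
vertex 0.221 -2.126 -0.612
vertex 0.696 -2.401 -1.103
vertex -0.003 -2.631 -1.098
endloop
endfacet
facet normal -0.796 0.564 -0.220
outer loop
vertex 0.221 -2.126 -0.612
vertex -0.003 -2.631 -1.098
vertex -0.225 -2.671 -0.397
endloop
endfacet
facet normal 0.483 0.395 0.782
outer loop
vertex 0.906 -2.298 -0.405
vertex 0.337 -2.465 0.031
vertex 0.883 -2.949 -0.062
endloop
endfacet
facet normal -0.613 0.034 0.789
outer loop
vertex 0.337 -2.465 0.031
vertex -0.225 -2.671 -0.397
vertex 0.184 -3.179 -0.057
endloop
endfacet
facet normal -0.943 -0.128 -0.306
outer loop
vertex -0.225 -2.671 -0.397
vertex -0.003 -2.631 -1.098
vertex -0.026 -3.282 -0.755
endloop
endfacet
facet normal -0.051 0.133 -0.990
outer loop
vertex -0.003 -2.631 -1.098
vertex 0.696 -2.401 -1.103
vertex 0.543 -3.115 -1.191
endloop
endfacet
facet normal 0.831 0.457 -0.317
outer loop
vertex 0.696 -2.401 -1.103
vertex 0.906 -2.298 -0.405
vertex 1.105 -2.909 -0.763
endloop
endfacet
facet normal 0.244 -0.726 0.643
outer loop
vertex 0.659 -3.454 -0.548
vertex 0.883 -2.949 -0.062
vertex 0.184 -3.179 -0.057
endloop
endfacet
facet normal -0.301 -0.926 0.227
outer loop
vertex 0.659 -3.454 -0.548
vertex 0.184 -3.179 -0.057
vertex -0.026 -3.282 -0.755
endloop
endfacet
facet normal -0.086 -0.888 -0.452
outer loop
vertex 0.659 -3.454 -0.548
vertex -0.026 -3.282 -0.755
vertex 0.543 -3.115 -1.191
endloop
endfacet
facet normal 0.592 -0.664 -0.457
outer loop
vertex 0.659 -3.454 -0.548
vertex 0.543 -3.115 -1.191
vertex 1.105 -2.909 -0.763
endloop
endfacet
facet normal 0.796 -0.564 0.220
outer loop
vertex 0.659 -3.454 -0.548
vertex 1.105 -2.909 -0.763
vertex 0.883 -2.949 -0.062
endloop
endfacet
facet normal 0.051 -0.133 0.990
outer loop
vertex 0.184 -3.179 -0.057
vertex 0.883 -2.949 -0.062
vertex 0.337 -2.465 0.031
endloop
endfacet
facet normal -0.831 -0.457 0.317
outer loop
vertex -0.026 -3.282 -0.755
vertex 0.184 -3.179 -0.057
vertex -0.225 -2.671 -0.397
endloop
endfacet
facet normal -0.483 -0.395 -0.782
outer loop
vertex 0.543 -3.115 -1.191
vertex -0.026 -3.282 -0.755
vertex -0.003 -2.631 -1.098
endloop
endfacet
facet normal 0.613 -0.034 -0.789
outer loop
vertex 1.105 -2.909 -0.763
vertex 0.543 -3.115 -1.191
vertex 0.696 -2.401 -1.103
endloop
endfacet
facet normal 0.943 0.128 0.306
outer loop
vertex 0.883 -2.949 -0.062
vertex 1.105 -2.909 -0.763
vertex 0.906 -2.298 -0.405
endloop
endfacet
facet normal -0.599 -0.167 -0.783
outer loop
vertex 1.567 -2.856 -4.247
vertex 0.263 -1.604 -3.515
vertex 2.016 -2.093 -4.753
endloop
endfacet
facet normal 0.668 -0.642 -0.375
outer loop
vertex 3.017 -1.816 -3.445
vertex 1.567 -2.856 -4.247
vertex 2.016 -2.093 -4.753
endloop
endfacet
facet normal -0.599 -0.166 -0.783
outer loop
vertex 2.016 -2.093 -4.753
vertex 0.263 -1.604 -3.515
vertex 0.713 -0.841 -4.021
endloop
endfacet
facet normal 0.441 0.748 -0.496
outer loop
vertex 0.713 -0.841 -4.021
vertex 3.017 -1.816 -3.445
vertex 2.016 -2.093 -4.753
endloop
endfacet
facet normal -0.440 -0.749 0.496
outer loop
vertex 1.567 -2.856 -4.247
vertex 1.264 -1.327 -2.207
vertex 0.263 -1.604 -3.515
endloop
endfacet
facet normal 0.668 -0.643 -0.375
outer loop
vertex 2.567 -2.579 -2.939
vertex 1.567 -2.856 -4.247
vertex 3.017 -1.816 -3.445
endloop
endfacet
facet normal -0.441 -0.748 0.496
outer loop
vertex 2.567 -2.579 -2.939
vertex 1.264 -1.327 -2.207
vertex 1.567 -2.856 -4.247
endloop
endfacet
facet normal -0.668 0.643 0.375
outer loop
vertex 0.263 -1.604 -3.515
vertex 1.264 -1.327 -2.207
vertex 0.713 -0.841 -4.021
endloop
endfacet
facet normal 0.441 0.749 -0.495
outer loop
vertex 1.713 -0.564 -2.713
vertex 3.017 -1.816 -3.445
vertex 0.713 -0.841 -4.021
endloop
endfacet
facet normal -0.669 0.642 0.375
outer loop
vertex 0.713 -0.841 -4.021
vertex 1.264 -1.327 -2.207
vertex 1.713 -0.564 -2.713
endloop
endfacet
facet normal 0.599 0.166 0.783
outer loop
vertex 1.713 -0.564 -2.713
vertex 2.567 -2.579 -2.939
vertex 3.017 -1.816 -3.445
endloop
endfacet
facet normal 0.600 0.166 0.783
outer loop
vertex 1.264 -1.327 -2.207
vertex 2.567 -2.579 -2.939
vertex 1.713 -0.564 -2.713
endloop
endfacet

endsolid


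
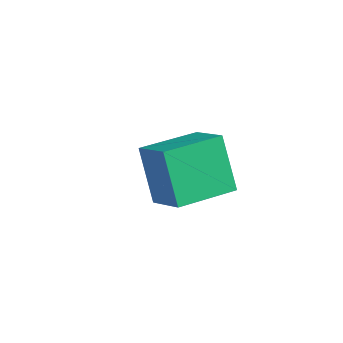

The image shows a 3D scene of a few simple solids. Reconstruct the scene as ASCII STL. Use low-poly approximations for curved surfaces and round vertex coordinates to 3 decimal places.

solid 
facet normal -0.868 0.115 -0.484
outer loop
vertex 2.167 -3.145 1.22
vertex 2.464 -1.343 1.116
vertex 3.027 -3.379 -0.378
endloop
endfacet
facet normal -0.163 -0.985 0.057
outer loop
vertex 4.216 -3.537 0.284
vertex 2.167 -3.145 1.22
vertex 3.027 -3.379 -0.378
endloop
endfacet
facet normal -0.868 0.115 -0.484
outer loop
vertex 3.027 -3.379 -0.378
vertex 2.464 -1.343 1.116
vertex 3.324 -1.577 -0.483
endloop
endfacet
facet normal 0.469 -0.128 -0.874
outer loop
vertex 3.324 -1.577 -0.483
vertex 4.216 -3.537 0.284
vertex 3.027 -3.379 -0.378
endloop
endfacet
facet normal -0.469 0.128 0.874
outer loop
vertex 2.167 -3.145 1.22
vertex 3.653 -1.501 1.778
vertex 2.464 -1.343 1.116
endloop
endfacet
facet normal -0.163 -0.985 0.057
outer loop
vertex 3.356 -3.303 1.883
vertex 2.167 -3.145 1.22
vertex 4.216 -3.537 0.284
endloop
endfacet
facet normal -0.470 0.128 0.873
outer loop
vertex 3.356 -3.303 1.883
vertex 3.653 -1.501 1.778
vertex 2.167 -3.145 1.22
endloop
endfacet
facet normal 0.163 0.985 -0.057
outer loop
vertex 2.464 -1.343 1.116
vertex 3.653 -1.501 1.778
vertex 3.324 -1.577 -0.483
endloop
endfacet
facet normal 0.470 -0.128 -0.873
outer loop
vertex 4.513 -1.735 0.18
vertex 4.216 -3.537 0.284
vertex 3.324 -1.577 -0.483
endloop
endfacet
facet normal 0.163 0.985 -0.057
outer loop
vertex 3.324 -1.577 -0.483
vertex 3.653 -1.501 1.778
vertex 4.513 -1.735 0.18
endloop
endfacet
facet normal 0.868 -0.115 0.484
outer loop
vertex 4.513 -1.735 0.18
vertex 3.356 -3.303 1.883
vertex 4.216 -3.537 0.284
endloop
endfacet
facet normal 0.868 -0.115 0.484
outer loop
vertex 3.653 -1.501 1.778
vertex 3.356 -3.303 1.883
vertex 4.513 -1.735 0.18
endloop
endfacet
facet normal -0.871 0.244 0.426
outer loop
vertex 0.18 -0.289 -1.653
vertex -0.071 -0.876 -1.83
vertex 0.234 -0.808 -1.246
endloop
endfacet
facet normal -0.326 0.562 0.760
outer loop
vertex 0.18 -0.289 -1.653
vertex 0.234 -0.808 -1.246
vertex 0.747 -0.398 -1.329
endloop
endfacet
facet normal 0.024 0.959 0.281
outer loop
vertex 0.18 -0.289 -1.653
vertex 0.747 -0.398 -1.329
vertex 0.759 -0.212 -1.965
endloop
endfacet
facet normal -0.305 0.887 -0.347
outer loop
vertex 0.18 -0.289 -1.653
vertex 0.759 -0.212 -1.965
vertex 0.253 -0.507 -2.274
endloop
endfacet
facet normal -0.858 0.444 -0.257
outer loop
vertex 0.18 -0.289 -1.653
vertex 0.253 -0.507 -2.274
vertex -0.071 -0.876 -1.83
endloop
endfacet
facet normal 0.118 0.053 0.992
outer loop
vertex 0.747 -0.398 -1.329
vertex 0.234 -0.808 -1.246
vertex 0.847 -1.053 -1.306
endloop
endfacet
facet normal -0.764 -0.461 0.452
outer loop
vertex 0.234 -0.808 -1.246
vertex -0.071 -0.876 -1.83
vertex 0.341 -1.348 -1.615
endloop
endfacet
facet normal -0.743 -0.136 -0.655
outer loop
vertex -0.071 -0.876 -1.83
vertex 0.253 -0.507 -2.274
vertex 0.353 -1.162 -2.251
endloop
endfacet
facet normal 0.153 0.578 -0.802
outer loop
vertex 0.253 -0.507 -2.274
vertex 0.759 -0.212 -1.965
vertex 0.866 -0.752 -2.334
endloop
endfacet
facet normal 0.685 0.696 0.216
outer loop
vertex 0.759 -0.212 -1.965
vertex 0.747 -0.398 -1.329
vertex 1.171 -0.684 -1.75
endloop
endfacet
facet normal 0.305 -0.887 0.347
outer loop
vertex 0.92 -1.271 -1.927
vertex 0.847 -1.053 -1.306
vertex 0.341 -1.348 -1.615
endloop
endfacet
facet normal -0.024 -0.959 -0.281
outer loop
vertex 0.92 -1.271 -1.927
vertex 0.341 -1.348 -1.615
vertex 0.353 -1.162 -2.251
endloop
endfacet
facet normal 0.326 -0.562 -0.760
outer loop
vertex 0.92 -1.271 -1.927
vertex 0.353 -1.162 -2.251
vertex 0.866 -0.752 -2.334
endloop
endfacet
facet normal 0.871 -0.244 -0.426
outer loop
vertex 0.92 -1.271 -1.927
vertex 0.866 -0.752 -2.334
vertex 1.171 -0.684 -1.75
endloop
endfacet
facet normal 0.858 -0.444 0.257
outer loop
vertex 0.92 -1.271 -1.927
vertex 1.171 -0.684 -1.75
vertex 0.847 -1.053 -1.306
endloop
endfacet
facet normal -0.153 -0.578 0.802
outer loop
vertex 0.341 -1.348 -1.615
vertex 0.847 -1.053 -1.306
vertex 0.234 -0.808 -1.246
endloop
endfacet
facet normal -0.685 -0.696 -0.216
outer loop
vertex 0.353 -1.162 -2.251
vertex 0.341 -1.348 -1.615
vertex -0.071 -0.876 -1.83
endloop
endfacet
facet normal -0.118 -0.053 -0.992
outer loop
vertex 0.866 -0.752 -2.334
vertex 0.353 -1.162 -2.251
vertex 0.253 -0.507 -2.274
endloop
endfacet
facet normal 0.764 0.461 -0.452
outer loop
vertex 1.171 -0.684 -1.75
vertex 0.866 -0.752 -2.334
vertex 0.759 -0.212 -1.965
endloop
endfacet
facet normal 0.743 0.136 0.655
outer loop
vertex 0.847 -1.053 -1.306
vertex 1.171 -0.684 -1.75
vertex 0.747 -0.398 -1.329
endloop
endfacet

endsolid


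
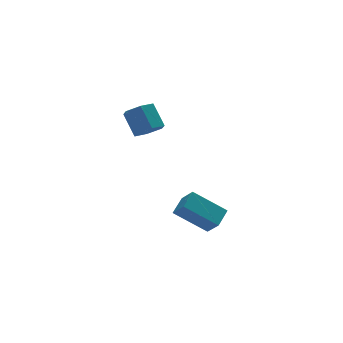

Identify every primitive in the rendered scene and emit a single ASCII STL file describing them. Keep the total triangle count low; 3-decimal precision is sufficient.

solid 
facet normal -0.656 -0.632 -0.413
outer loop
vertex -0.983 -1.361 -3.452
vertex -2.098 -0.787 -2.559
vertex -1.166 -0.777 -4.056
endloop
endfacet
facet normal 0.724 -0.373 -0.580
outer loop
vertex -0.602 -0.233 -3.701
vertex -0.983 -1.361 -3.452
vertex -1.166 -0.777 -4.056
endloop
endfacet
facet normal -0.656 -0.632 -0.413
outer loop
vertex -1.166 -0.777 -4.056
vertex -2.098 -0.787 -2.559
vertex -2.281 -0.203 -3.163
endloop
endfacet
facet normal -0.213 0.679 -0.702
outer loop
vertex -2.281 -0.203 -3.163
vertex -0.602 -0.233 -3.701
vertex -1.166 -0.777 -4.056
endloop
endfacet
facet normal 0.213 -0.679 0.702
outer loop
vertex -0.983 -1.361 -3.452
vertex -1.534 -0.243 -2.204
vertex -2.098 -0.787 -2.559
endloop
endfacet
facet normal 0.724 -0.373 -0.580
outer loop
vertex -0.419 -0.817 -3.097
vertex -0.983 -1.361 -3.452
vertex -0.602 -0.233 -3.701
endloop
endfacet
facet normal 0.213 -0.679 0.702
outer loop
vertex -0.419 -0.817 -3.097
vertex -1.534 -0.243 -2.204
vertex -0.983 -1.361 -3.452
endloop
endfacet
facet normal -0.724 0.373 0.580
outer loop
vertex -2.098 -0.787 -2.559
vertex -1.534 -0.243 -2.204
vertex -2.281 -0.203 -3.163
endloop
endfacet
facet normal -0.213 0.679 -0.702
outer loop
vertex -1.717 0.341 -2.808
vertex -0.602 -0.233 -3.701
vertex -2.281 -0.203 -3.163
endloop
endfacet
facet normal -0.724 0.373 0.580
outer loop
vertex -2.281 -0.203 -3.163
vertex -1.534 -0.243 -2.204
vertex -1.717 0.341 -2.808
endloop
endfacet
facet normal 0.656 0.632 0.413
outer loop
vertex -1.717 0.341 -2.808
vertex -0.419 -0.817 -3.097
vertex -0.602 -0.233 -3.701
endloop
endfacet
facet normal 0.656 0.632 0.413
outer loop
vertex -1.534 -0.243 -2.204
vertex -0.419 -0.817 -3.097
vertex -1.717 0.341 -2.808
endloop
endfacet
facet normal 0.156 -0.634 -0.758
outer loop
vertex -2.289 0.852 0.643
vertex -2.845 0.615 0.727
vertex -2.769 1.087 0.348
endloop
endfacet
facet normal 0.598 0.671 -0.438
outer loop
vertex -2.289 0.852 0.643
vertex -2.769 1.087 0.348
vertex -2.459 1.542 1.469
endloop
endfacet
facet normal 0.598 0.671 -0.438
outer loop
vertex -2.459 1.542 1.469
vertex -2.769 1.087 0.348
vertex -2.938 1.777 1.175
endloop
endfacet
facet normal -0.155 0.633 0.759
outer loop
vertex -2.459 1.542 1.469
vertex -2.938 1.777 1.175
vertex -3.015 1.305 1.553
endloop
endfacet
facet normal 0.156 -0.634 -0.758
outer loop
vertex -2.769 1.087 0.348
vertex -2.845 0.615 0.727
vertex -3.325 0.85 0.432
endloop
endfacet
facet normal -0.382 0.670 -0.637
outer loop
vertex -2.769 1.087 0.348
vertex -3.325 0.85 0.432
vertex -2.938 1.777 1.175
endloop
endfacet
facet normal -0.381 0.670 -0.637
outer loop
vertex -2.938 1.777 1.175
vertex -3.325 0.85 0.432
vertex -3.494 1.54 1.258
endloop
endfacet
facet normal -0.157 0.633 0.758
outer loop
vertex -2.938 1.777 1.175
vertex -3.494 1.54 1.258
vertex -3.015 1.305 1.553
endloop
endfacet
facet normal 0.156 -0.634 -0.758
outer loop
vertex -3.325 0.85 0.432
vertex -2.845 0.615 0.727
vertex -3.401 0.378 0.811
endloop
endfacet
facet normal -0.980 -0.002 -0.199
outer loop
vertex -3.325 0.85 0.432
vertex -3.401 0.378 0.811
vertex -3.494 1.54 1.258
endloop
endfacet
facet normal -0.980 -0.001 -0.201
outer loop
vertex -3.494 1.54 1.258
vertex -3.401 0.378 0.811
vertex -3.571 1.068 1.637
endloop
endfacet
facet normal -0.156 0.634 0.758
outer loop
vertex -3.494 1.54 1.258
vertex -3.571 1.068 1.637
vertex -3.015 1.305 1.553
endloop
endfacet
facet normal 0.155 -0.633 -0.759
outer loop
vertex -3.401 0.378 0.811
vertex -2.845 0.615 0.727
vertex -2.922 0.143 1.105
endloop
endfacet
facet normal -0.598 -0.671 0.438
outer loop
vertex -3.401 0.378 0.811
vertex -2.922 0.143 1.105
vertex -3.571 1.068 1.637
endloop
endfacet
facet normal -0.598 -0.671 0.438
outer loop
vertex -3.571 1.068 1.637
vertex -2.922 0.143 1.105
vertex -3.091 0.833 1.932
endloop
endfacet
facet normal -0.156 0.634 0.758
outer loop
vertex -3.571 1.068 1.637
vertex -3.091 0.833 1.932
vertex -3.015 1.305 1.553
endloop
endfacet
facet normal 0.157 -0.633 -0.758
outer loop
vertex -2.922 0.143 1.105
vertex -2.845 0.615 0.727
vertex -2.366 0.38 1.022
endloop
endfacet
facet normal 0.381 -0.670 0.637
outer loop
vertex -2.922 0.143 1.105
vertex -2.366 0.38 1.022
vertex -3.091 0.833 1.932
endloop
endfacet
facet normal 0.382 -0.669 0.637
outer loop
vertex -3.091 0.833 1.932
vertex -2.366 0.38 1.022
vertex -2.535 1.07 1.848
endloop
endfacet
facet normal -0.156 0.634 0.758
outer loop
vertex -3.091 0.833 1.932
vertex -2.535 1.07 1.848
vertex -3.015 1.305 1.553
endloop
endfacet
facet normal 0.156 -0.634 -0.758
outer loop
vertex -2.366 0.38 1.022
vertex -2.845 0.615 0.727
vertex -2.289 0.852 0.643
endloop
endfacet
facet normal 0.980 0.001 0.200
outer loop
vertex -2.366 0.38 1.022
vertex -2.289 0.852 0.643
vertex -2.535 1.07 1.848
endloop
endfacet
facet normal 0.980 0.002 0.200
outer loop
vertex -2.535 1.07 1.848
vertex -2.289 0.852 0.643
vertex -2.459 1.542 1.469
endloop
endfacet
facet normal -0.156 0.634 0.758
outer loop
vertex -2.535 1.07 1.848
vertex -2.459 1.542 1.469
vertex -3.015 1.305 1.553
endloop
endfacet

endsolid


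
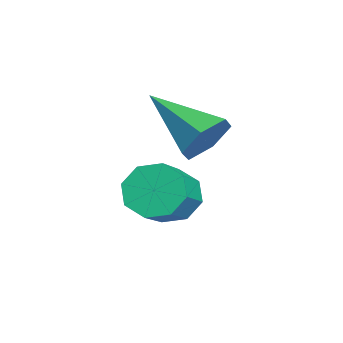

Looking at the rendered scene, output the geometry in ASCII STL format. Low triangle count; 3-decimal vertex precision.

solid 
facet normal -0.744 0.338 -0.577
outer loop
vertex -0.076 0.389 -0.492
vertex -0.526 0.665 0.25
vertex 0.082 1.043 -0.312
endloop
endfacet
facet normal 0.629 0.061 -0.775
outer loop
vertex -0.076 0.389 -0.492
vertex 0.082 1.043 -0.312
vertex 1.136 -0.161 0.449
endloop
endfacet
facet normal 0.629 0.060 -0.775
outer loop
vertex 1.136 -0.161 0.449
vertex 0.082 1.043 -0.312
vertex 1.294 0.493 0.628
endloop
endfacet
facet normal 0.743 -0.338 0.577
outer loop
vertex 1.136 -0.161 0.449
vertex 1.294 0.493 0.628
vertex 0.686 0.115 1.19
endloop
endfacet
facet normal -0.743 0.337 -0.577
outer loop
vertex 0.082 1.043 -0.312
vertex -0.526 0.665 0.25
vertex -0.116 1.476 0.196
endloop
endfacet
facet normal 0.605 0.707 -0.367
outer loop
vertex 0.082 1.043 -0.312
vertex -0.116 1.476 0.196
vertex 1.294 0.493 0.628
endloop
endfacet
facet normal 0.605 0.707 -0.366
outer loop
vertex 1.294 0.493 0.628
vertex -0.116 1.476 0.196
vertex 1.096 0.926 1.137
endloop
endfacet
facet normal 0.744 -0.338 0.577
outer loop
vertex 1.294 0.493 0.628
vertex 1.096 0.926 1.137
vertex 0.686 0.115 1.19
endloop
endfacet
facet normal -0.744 0.338 -0.577
outer loop
vertex -0.116 1.476 0.196
vertex -0.526 0.665 0.25
vertex -0.554 1.434 0.736
endloop
endfacet
facet normal 0.227 0.939 0.257
outer loop
vertex -0.116 1.476 0.196
vertex -0.554 1.434 0.736
vertex 1.096 0.926 1.137
endloop
endfacet
facet normal 0.227 0.939 0.257
outer loop
vertex 1.096 0.926 1.137
vertex -0.554 1.434 0.736
vertex 0.658 0.884 1.676
endloop
endfacet
facet normal 0.743 -0.338 0.578
outer loop
vertex 1.096 0.926 1.137
vertex 0.658 0.884 1.676
vertex 0.686 0.115 1.19
endloop
endfacet
facet normal -0.743 0.338 -0.577
outer loop
vertex -0.554 1.434 0.736
vertex -0.526 0.665 0.25
vertex -0.976 0.941 0.991
endloop
endfacet
facet normal -0.284 0.621 0.730
outer loop
vertex -0.554 1.434 0.736
vertex -0.976 0.941 0.991
vertex 0.658 0.884 1.676
endloop
endfacet
facet normal -0.284 0.622 0.730
outer loop
vertex 0.658 0.884 1.676
vertex -0.976 0.941 0.991
vertex 0.236 0.391 1.932
endloop
endfacet
facet normal 0.744 -0.337 0.577
outer loop
vertex 0.658 0.884 1.676
vertex 0.236 0.391 1.932
vertex 0.686 0.115 1.19
endloop
endfacet
facet normal -0.743 0.338 -0.577
outer loop
vertex -0.976 0.941 0.991
vertex -0.526 0.665 0.25
vertex -1.134 0.287 0.812
endloop
endfacet
facet normal -0.629 -0.060 0.775
outer loop
vertex -0.976 0.941 0.991
vertex -1.134 0.287 0.812
vertex 0.236 0.391 1.932
endloop
endfacet
facet normal -0.629 -0.061 0.775
outer loop
vertex 0.236 0.391 1.932
vertex -1.134 0.287 0.812
vertex 0.078 -0.263 1.752
endloop
endfacet
facet normal 0.744 -0.338 0.577
outer loop
vertex 0.236 0.391 1.932
vertex 0.078 -0.263 1.752
vertex 0.686 0.115 1.19
endloop
endfacet
facet normal -0.744 0.338 -0.577
outer loop
vertex -1.134 0.287 0.812
vertex -0.526 0.665 0.25
vertex -0.936 -0.146 0.303
endloop
endfacet
facet normal -0.605 -0.707 0.366
outer loop
vertex -1.134 0.287 0.812
vertex -0.936 -0.146 0.303
vertex 0.078 -0.263 1.752
endloop
endfacet
facet normal -0.605 -0.707 0.366
outer loop
vertex 0.078 -0.263 1.752
vertex -0.936 -0.146 0.303
vertex 0.276 -0.696 1.244
endloop
endfacet
facet normal 0.743 -0.337 0.577
outer loop
vertex 0.078 -0.263 1.752
vertex 0.276 -0.696 1.244
vertex 0.686 0.115 1.19
endloop
endfacet
facet normal -0.743 0.338 -0.578
outer loop
vertex -0.936 -0.146 0.303
vertex -0.526 0.665 0.25
vertex -0.498 -0.104 -0.236
endloop
endfacet
facet normal -0.227 -0.939 -0.257
outer loop
vertex -0.936 -0.146 0.303
vertex -0.498 -0.104 -0.236
vertex 0.276 -0.696 1.244
endloop
endfacet
facet normal -0.227 -0.939 -0.257
outer loop
vertex 0.276 -0.696 1.244
vertex -0.498 -0.104 -0.236
vertex 0.714 -0.654 0.704
endloop
endfacet
facet normal 0.744 -0.338 0.577
outer loop
vertex 0.276 -0.696 1.244
vertex 0.714 -0.654 0.704
vertex 0.686 0.115 1.19
endloop
endfacet
facet normal -0.744 0.337 -0.577
outer loop
vertex -0.498 -0.104 -0.236
vertex -0.526 0.665 0.25
vertex -0.076 0.389 -0.492
endloop
endfacet
facet normal 0.284 -0.622 -0.730
outer loop
vertex -0.498 -0.104 -0.236
vertex -0.076 0.389 -0.492
vertex 0.714 -0.654 0.704
endloop
endfacet
facet normal 0.285 -0.621 -0.730
outer loop
vertex 0.714 -0.654 0.704
vertex -0.076 0.389 -0.492
vertex 1.136 -0.161 0.449
endloop
endfacet
facet normal 0.743 -0.338 0.577
outer loop
vertex 0.714 -0.654 0.704
vertex 1.136 -0.161 0.449
vertex 0.686 0.115 1.19
endloop
endfacet
facet normal 0.654 0.614 -0.443
outer loop
vertex 1.144 1.266 3.495
vertex 0.516 1.502 2.895
vertex 0.602 1.964 3.663
endloop
endfacet
facet normal 0.212 -0.070 0.975
outer loop
vertex 1.144 1.266 3.495
vertex 0.602 1.964 3.663
vertex -0.916 0.158 3.865
endloop
endfacet
facet normal 0.654 0.614 -0.442
outer loop
vertex 0.602 1.964 3.663
vertex 0.516 1.502 2.895
vertex -0.026 2.201 3.063
endloop
endfacet
facet normal -0.495 0.496 0.714
outer loop
vertex 0.602 1.964 3.663
vertex -0.026 2.201 3.063
vertex -0.916 0.158 3.865
endloop
endfacet
facet normal 0.654 0.613 -0.444
outer loop
vertex -0.026 2.201 3.063
vertex 0.516 1.502 2.895
vertex -0.112 1.738 2.296
endloop
endfacet
facet normal -0.926 0.359 -0.113
outer loop
vertex -0.026 2.201 3.063
vertex -0.112 1.738 2.296
vertex -0.916 0.158 3.865
endloop
endfacet
facet normal 0.653 0.614 -0.443
outer loop
vertex -0.112 1.738 2.296
vertex 0.516 1.502 2.895
vertex 0.43 1.04 2.128
endloop
endfacet
facet normal -0.651 -0.342 -0.678
outer loop
vertex -0.112 1.738 2.296
vertex 0.43 1.04 2.128
vertex -0.916 0.158 3.865
endloop
endfacet
facet normal 0.654 0.613 -0.443
outer loop
vertex 0.43 1.04 2.128
vertex 0.516 1.502 2.895
vertex 1.058 0.803 2.727
endloop
endfacet
facet normal 0.056 -0.907 -0.417
outer loop
vertex 0.43 1.04 2.128
vertex 1.058 0.803 2.727
vertex -0.916 0.158 3.865
endloop
endfacet
facet normal 0.654 0.613 -0.443
outer loop
vertex 1.058 0.803 2.727
vertex 0.516 1.502 2.895
vertex 1.144 1.266 3.495
endloop
endfacet
facet normal 0.488 -0.771 0.410
outer loop
vertex 1.058 0.803 2.727
vertex 1.144 1.266 3.495
vertex -0.916 0.158 3.865
endloop
endfacet

endsolid


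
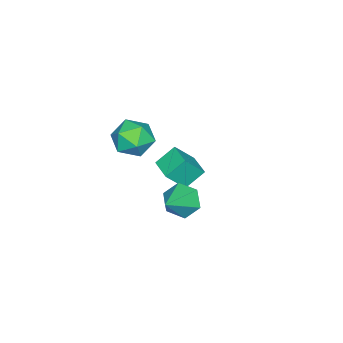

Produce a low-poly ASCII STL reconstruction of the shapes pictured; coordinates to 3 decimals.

solid 
facet normal -0.857 -0.002 -0.516
outer loop
vertex 2.348 4.201 -1.006
vertex 1.884 3.789 -0.234
vertex 1.931 4.774 -0.315
endloop
endfacet
facet normal 0.626 0.743 -0.238
outer loop
vertex 2.348 4.201 -1.006
vertex 1.931 4.774 -0.315
vertex 3.496 3.791 0.734
endloop
endfacet
facet normal -0.857 -0.001 -0.515
outer loop
vertex 1.931 4.774 -0.315
vertex 1.884 3.789 -0.234
vertex 1.468 4.362 0.457
endloop
endfacet
facet normal 0.160 0.828 0.538
outer loop
vertex 1.931 4.774 -0.315
vertex 1.468 4.362 0.457
vertex 3.496 3.791 0.734
endloop
endfacet
facet normal -0.857 -0.001 -0.515
outer loop
vertex 1.468 4.362 0.457
vertex 1.884 3.789 -0.234
vertex 1.421 3.377 0.538
endloop
endfacet
facet normal -0.111 0.087 0.990
outer loop
vertex 1.468 4.362 0.457
vertex 1.421 3.377 0.538
vertex 3.496 3.791 0.734
endloop
endfacet
facet normal -0.857 -0.001 -0.515
outer loop
vertex 1.421 3.377 0.538
vertex 1.884 3.789 -0.234
vertex 1.837 2.803 -0.154
endloop
endfacet
facet normal 0.085 -0.741 0.666
outer loop
vertex 1.421 3.377 0.538
vertex 1.837 2.803 -0.154
vertex 3.496 3.791 0.734
endloop
endfacet
facet normal -0.857 -0.001 -0.516
outer loop
vertex 1.837 2.803 -0.154
vertex 1.884 3.789 -0.234
vertex 2.301 3.215 -0.926
endloop
endfacet
facet normal 0.551 -0.827 -0.110
outer loop
vertex 1.837 2.803 -0.154
vertex 2.301 3.215 -0.926
vertex 3.496 3.791 0.734
endloop
endfacet
facet normal -0.857 -0.001 -0.516
outer loop
vertex 2.301 3.215 -0.926
vertex 1.884 3.789 -0.234
vertex 2.348 4.201 -1.006
endloop
endfacet
facet normal 0.822 -0.085 -0.563
outer loop
vertex 2.301 3.215 -0.926
vertex 2.348 4.201 -1.006
vertex 3.496 3.791 0.734
endloop
endfacet
facet normal -0.642 -0.766 -0.008
outer loop
vertex -3.633 0.48 -1.779
vertex -4.425 1.157 -2.98
vertex -2.841 -0.174 -2.671
endloop
endfacet
facet normal 0.499 -0.426 0.755
outer loop
vertex -1.955 0.883 -2.66
vertex -3.633 0.48 -1.779
vertex -2.841 -0.174 -2.671
endloop
endfacet
facet normal -0.642 -0.766 -0.008
outer loop
vertex -2.841 -0.174 -2.671
vertex -4.425 1.157 -2.98
vertex -3.634 0.503 -3.872
endloop
endfacet
facet normal 0.582 -0.481 -0.656
outer loop
vertex -3.634 0.503 -3.872
vertex -1.955 0.883 -2.66
vertex -2.841 -0.174 -2.671
endloop
endfacet
facet normal -0.582 0.481 0.655
outer loop
vertex -3.633 0.48 -1.779
vertex -3.539 2.214 -2.969
vertex -4.425 1.157 -2.98
endloop
endfacet
facet normal 0.499 -0.426 0.755
outer loop
vertex -2.746 1.537 -1.768
vertex -3.633 0.48 -1.779
vertex -1.955 0.883 -2.66
endloop
endfacet
facet normal -0.582 0.481 0.656
outer loop
vertex -2.746 1.537 -1.768
vertex -3.539 2.214 -2.969
vertex -3.633 0.48 -1.779
endloop
endfacet
facet normal -0.499 0.426 -0.755
outer loop
vertex -4.425 1.157 -2.98
vertex -3.539 2.214 -2.969
vertex -3.634 0.503 -3.872
endloop
endfacet
facet normal 0.582 -0.482 -0.655
outer loop
vertex -2.747 1.56 -3.861
vertex -1.955 0.883 -2.66
vertex -3.634 0.503 -3.872
endloop
endfacet
facet normal -0.498 0.426 -0.755
outer loop
vertex -3.634 0.503 -3.872
vertex -3.539 2.214 -2.969
vertex -2.747 1.56 -3.861
endloop
endfacet
facet normal 0.643 0.766 0.008
outer loop
vertex -2.747 1.56 -3.861
vertex -2.746 1.537 -1.768
vertex -1.955 0.883 -2.66
endloop
endfacet
facet normal 0.642 0.767 0.008
outer loop
vertex -3.539 2.214 -2.969
vertex -2.746 1.537 -1.768
vertex -2.747 1.56 -3.861
endloop
endfacet
facet normal -0.977 -0.017 -0.214
outer loop
vertex 0.286 1.134 1.746
vertex 0.195 0.105 2.243
vertex 0.042 1.056 2.864
endloop
endfacet
facet normal -0.749 0.652 -0.118
outer loop
vertex 0.286 1.134 1.746
vertex 0.042 1.056 2.864
vertex 0.786 1.844 2.494
endloop
endfacet
facet normal -0.226 0.777 -0.587
outer loop
vertex 0.286 1.134 1.746
vertex 0.786 1.844 2.494
vertex 1.4 1.381 1.644
endloop
endfacet
facet normal -0.130 0.185 -0.974
outer loop
vertex 0.286 1.134 1.746
vertex 1.4 1.381 1.644
vertex 1.035 0.306 1.489
endloop
endfacet
facet normal -0.594 -0.307 -0.744
outer loop
vertex 0.286 1.134 1.746
vertex 1.035 0.306 1.489
vertex 0.195 0.105 2.243
endloop
endfacet
facet normal -0.472 0.698 0.538
outer loop
vertex 0.786 1.844 2.494
vertex 0.042 1.056 2.864
vertex 1.005 1.254 3.451
endloop
endfacet
facet normal -0.840 -0.385 0.382
outer loop
vertex 0.042 1.056 2.864
vertex 0.195 0.105 2.243
vertex 0.64 0.179 3.296
endloop
endfacet
facet normal -0.222 -0.852 -0.474
outer loop
vertex 0.195 0.105 2.243
vertex 1.035 0.306 1.489
vertex 1.254 -0.284 2.446
endloop
endfacet
facet normal 0.528 -0.057 -0.847
outer loop
vertex 1.035 0.306 1.489
vertex 1.4 1.381 1.644
vertex 1.998 0.504 2.076
endloop
endfacet
facet normal 0.373 0.901 -0.221
outer loop
vertex 1.4 1.381 1.644
vertex 0.786 1.844 2.494
vertex 1.845 1.455 2.697
endloop
endfacet
facet normal 0.130 -0.185 0.974
outer loop
vertex 1.754 0.426 3.194
vertex 1.005 1.254 3.451
vertex 0.64 0.179 3.296
endloop
endfacet
facet normal 0.226 -0.777 0.587
outer loop
vertex 1.754 0.426 3.194
vertex 0.64 0.179 3.296
vertex 1.254 -0.284 2.446
endloop
endfacet
facet normal 0.749 -0.652 0.118
outer loop
vertex 1.754 0.426 3.194
vertex 1.254 -0.284 2.446
vertex 1.998 0.504 2.076
endloop
endfacet
facet normal 0.977 0.017 0.214
outer loop
vertex 1.754 0.426 3.194
vertex 1.998 0.504 2.076
vertex 1.845 1.455 2.697
endloop
endfacet
facet normal 0.594 0.307 0.744
outer loop
vertex 1.754 0.426 3.194
vertex 1.845 1.455 2.697
vertex 1.005 1.254 3.451
endloop
endfacet
facet normal -0.528 0.057 0.847
outer loop
vertex 0.64 0.179 3.296
vertex 1.005 1.254 3.451
vertex 0.042 1.056 2.864
endloop
endfacet
facet normal -0.373 -0.901 0.221
outer loop
vertex 1.254 -0.284 2.446
vertex 0.64 0.179 3.296
vertex 0.195 0.105 2.243
endloop
endfacet
facet normal 0.472 -0.698 -0.538
outer loop
vertex 1.998 0.504 2.076
vertex 1.254 -0.284 2.446
vertex 1.035 0.306 1.489
endloop
endfacet
facet normal 0.840 0.385 -0.382
outer loop
vertex 1.845 1.455 2.697
vertex 1.998 0.504 2.076
vertex 1.4 1.381 1.644
endloop
endfacet
facet normal 0.222 0.852 0.474
outer loop
vertex 1.005 1.254 3.451
vertex 1.845 1.455 2.697
vertex 0.786 1.844 2.494
endloop
endfacet

endsolid


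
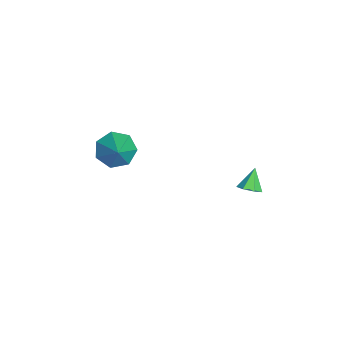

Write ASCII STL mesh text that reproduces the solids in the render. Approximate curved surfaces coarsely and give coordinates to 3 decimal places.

solid 
facet normal 0.618 -0.215 -0.756
outer loop
vertex 4.15 2.259 1.038
vertex 3.717 2.066 0.739
vertex 3.924 2.587 0.76
endloop
endfacet
facet normal 0.306 0.729 0.612
outer loop
vertex 4.15 2.259 1.038
vertex 3.924 2.587 0.76
vertex 3.063 2.294 1.541
endloop
endfacet
facet normal 0.618 -0.215 -0.756
outer loop
vertex 3.924 2.587 0.76
vertex 3.717 2.066 0.739
vertex 3.542 2.523 0.466
endloop
endfacet
facet normal -0.238 0.966 0.100
outer loop
vertex 3.924 2.587 0.76
vertex 3.542 2.523 0.466
vertex 3.063 2.294 1.541
endloop
endfacet
facet normal 0.618 -0.215 -0.756
outer loop
vertex 3.542 2.523 0.466
vertex 3.717 2.066 0.739
vertex 3.292 2.115 0.378
endloop
endfacet
facet normal -0.803 0.544 -0.242
outer loop
vertex 3.542 2.523 0.466
vertex 3.292 2.115 0.378
vertex 3.063 2.294 1.541
endloop
endfacet
facet normal 0.618 -0.213 -0.757
outer loop
vertex 3.292 2.115 0.378
vertex 3.717 2.066 0.739
vertex 3.363 1.671 0.561
endloop
endfacet
facet normal -0.963 -0.218 -0.156
outer loop
vertex 3.292 2.115 0.378
vertex 3.363 1.671 0.561
vertex 3.063 2.294 1.541
endloop
endfacet
facet normal 0.619 -0.215 -0.755
outer loop
vertex 3.363 1.671 0.561
vertex 3.717 2.066 0.739
vertex 3.7 1.524 0.879
endloop
endfacet
facet normal -0.599 -0.746 0.291
outer loop
vertex 3.363 1.671 0.561
vertex 3.7 1.524 0.879
vertex 3.063 2.294 1.541
endloop
endfacet
facet normal 0.617 -0.215 -0.757
outer loop
vertex 3.7 1.524 0.879
vertex 3.717 2.066 0.739
vertex 4.051 1.786 1.091
endloop
endfacet
facet normal 0.018 -0.643 0.765
outer loop
vertex 3.7 1.524 0.879
vertex 4.051 1.786 1.091
vertex 3.063 2.294 1.541
endloop
endfacet
facet normal 0.618 -0.214 -0.757
outer loop
vertex 4.051 1.786 1.091
vertex 3.717 2.066 0.739
vertex 4.15 2.259 1.038
endloop
endfacet
facet normal 0.420 0.014 0.907
outer loop
vertex 4.051 1.786 1.091
vertex 4.15 2.259 1.038
vertex 3.063 2.294 1.541
endloop
endfacet
facet normal -0.763 -0.113 -0.636
outer loop
vertex -0.927 -3.96 -2.719
vertex -1.551 -3.741 -2.009
vertex -1.116 -3.143 -2.637
endloop
endfacet
facet normal 0.897 0.244 -0.367
outer loop
vertex -0.927 -3.96 -2.719
vertex -1.116 -3.143 -2.637
vertex -0.329 -3.559 -0.991
endloop
endfacet
facet normal -0.763 -0.114 -0.637
outer loop
vertex -1.116 -3.143 -2.637
vertex -1.551 -3.741 -2.009
vertex -1.633 -2.777 -2.083
endloop
endfacet
facet normal 0.543 0.839 -0.048
outer loop
vertex -1.116 -3.143 -2.637
vertex -1.633 -2.777 -2.083
vertex -0.329 -3.559 -0.991
endloop
endfacet
facet normal -0.764 -0.114 -0.636
outer loop
vertex -1.633 -2.777 -2.083
vertex -1.551 -3.741 -2.009
vertex -2.088 -3.137 -1.472
endloop
endfacet
facet normal 0.055 0.842 0.537
outer loop
vertex -1.633 -2.777 -2.083
vertex -2.088 -3.137 -1.472
vertex -0.329 -3.559 -0.991
endloop
endfacet
facet normal -0.764 -0.114 -0.636
outer loop
vertex -2.088 -3.137 -1.472
vertex -1.551 -3.741 -2.009
vertex -2.138 -3.951 -1.266
endloop
endfacet
facet normal -0.199 0.252 0.947
outer loop
vertex -2.088 -3.137 -1.472
vertex -2.138 -3.951 -1.266
vertex -0.329 -3.559 -0.991
endloop
endfacet
facet normal -0.764 -0.114 -0.636
outer loop
vertex -2.138 -3.951 -1.266
vertex -1.551 -3.741 -2.009
vertex -1.746 -4.607 -1.619
endloop
endfacet
facet normal -0.027 -0.486 0.873
outer loop
vertex -2.138 -3.951 -1.266
vertex -1.746 -4.607 -1.619
vertex -0.329 -3.559 -0.991
endloop
endfacet
facet normal -0.763 -0.115 -0.636
outer loop
vertex -1.746 -4.607 -1.619
vertex -1.551 -3.741 -2.009
vertex -1.207 -4.611 -2.265
endloop
endfacet
facet normal 0.440 -0.817 0.372
outer loop
vertex -1.746 -4.607 -1.619
vertex -1.207 -4.611 -2.265
vertex -0.329 -3.559 -0.991
endloop
endfacet
facet normal -0.763 -0.115 -0.636
outer loop
vertex -1.207 -4.611 -2.265
vertex -1.551 -3.741 -2.009
vertex -0.927 -3.96 -2.719
endloop
endfacet
facet normal 0.852 -0.492 -0.180
outer loop
vertex -1.207 -4.611 -2.265
vertex -0.927 -3.96 -2.719
vertex -0.329 -3.559 -0.991
endloop
endfacet

endsolid


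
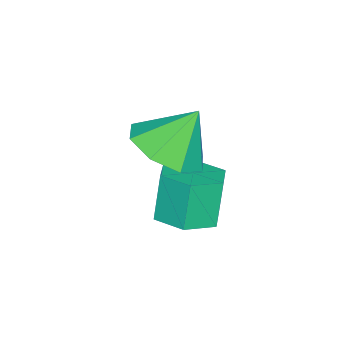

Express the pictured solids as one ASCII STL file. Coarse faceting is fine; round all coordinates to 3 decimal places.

solid 
facet normal 0.300 -0.444 -0.844
outer loop
vertex 4.527 1.539 2.904
vertex 3.914 2.195 2.341
vertex 4.916 2.217 2.686
endloop
endfacet
facet normal 0.508 -0.014 0.861
outer loop
vertex 4.527 1.539 2.904
vertex 4.916 2.217 2.686
vertex 3.486 2.825 3.539
endloop
endfacet
facet normal 0.301 -0.443 -0.845
outer loop
vertex 4.916 2.217 2.686
vertex 3.914 2.195 2.341
vertex 4.717 2.883 2.266
endloop
endfacet
facet normal 0.588 0.550 0.593
outer loop
vertex 4.916 2.217 2.686
vertex 4.717 2.883 2.266
vertex 3.486 2.825 3.539
endloop
endfacet
facet normal 0.301 -0.443 -0.844
outer loop
vertex 4.717 2.883 2.266
vertex 3.914 2.195 2.341
vertex 4.048 3.145 1.89
endloop
endfacet
facet normal 0.223 0.940 0.258
outer loop
vertex 4.717 2.883 2.266
vertex 4.048 3.145 1.89
vertex 3.486 2.825 3.539
endloop
endfacet
facet normal 0.302 -0.443 -0.844
outer loop
vertex 4.048 3.145 1.89
vertex 3.914 2.195 2.341
vertex 3.3 2.851 1.777
endloop
endfacet
facet normal -0.372 0.927 0.053
outer loop
vertex 4.048 3.145 1.89
vertex 3.3 2.851 1.777
vertex 3.486 2.825 3.539
endloop
endfacet
facet normal 0.301 -0.444 -0.844
outer loop
vertex 3.3 2.851 1.777
vertex 3.914 2.195 2.341
vertex 2.912 2.173 1.995
endloop
endfacet
facet normal -0.850 0.518 0.097
outer loop
vertex 3.3 2.851 1.777
vertex 2.912 2.173 1.995
vertex 3.486 2.825 3.539
endloop
endfacet
facet normal 0.301 -0.443 -0.844
outer loop
vertex 2.912 2.173 1.995
vertex 3.914 2.195 2.341
vertex 3.11 1.508 2.415
endloop
endfacet
facet normal -0.930 -0.046 0.365
outer loop
vertex 2.912 2.173 1.995
vertex 3.11 1.508 2.415
vertex 3.486 2.825 3.539
endloop
endfacet
facet normal 0.301 -0.443 -0.845
outer loop
vertex 3.11 1.508 2.415
vertex 3.914 2.195 2.341
vertex 3.779 1.245 2.791
endloop
endfacet
facet normal -0.565 -0.436 0.700
outer loop
vertex 3.11 1.508 2.415
vertex 3.779 1.245 2.791
vertex 3.486 2.825 3.539
endloop
endfacet
facet normal 0.302 -0.443 -0.844
outer loop
vertex 3.779 1.245 2.791
vertex 3.914 2.195 2.341
vertex 4.527 1.539 2.904
endloop
endfacet
facet normal 0.030 -0.423 0.906
outer loop
vertex 3.779 1.245 2.791
vertex 4.527 1.539 2.904
vertex 3.486 2.825 3.539
endloop
endfacet
facet normal 0.278 -0.006 -0.961
outer loop
vertex 4.571 2.902 0.064
vertex 3.782 2.646 -0.163
vertex 3.965 3.485 -0.115
endloop
endfacet
facet normal 0.653 0.735 0.184
outer loop
vertex 4.571 2.902 0.064
vertex 3.965 3.485 -0.115
vertex 4.187 2.911 1.39
endloop
endfacet
facet normal 0.652 0.736 0.184
outer loop
vertex 4.187 2.911 1.39
vertex 3.965 3.485 -0.115
vertex 3.581 3.493 1.21
endloop
endfacet
facet normal -0.279 0.007 0.960
outer loop
vertex 4.187 2.911 1.39
vertex 3.581 3.493 1.21
vertex 3.398 2.654 1.163
endloop
endfacet
facet normal 0.278 -0.006 -0.961
outer loop
vertex 3.965 3.485 -0.115
vertex 3.782 2.646 -0.163
vertex 3.176 3.229 -0.342
endloop
endfacet
facet normal -0.284 0.955 -0.088
outer loop
vertex 3.965 3.485 -0.115
vertex 3.176 3.229 -0.342
vertex 3.581 3.493 1.21
endloop
endfacet
facet normal -0.284 0.955 -0.088
outer loop
vertex 3.581 3.493 1.21
vertex 3.176 3.229 -0.342
vertex 2.792 3.237 0.983
endloop
endfacet
facet normal -0.279 0.007 0.960
outer loop
vertex 3.581 3.493 1.21
vertex 2.792 3.237 0.983
vertex 3.398 2.654 1.163
endloop
endfacet
facet normal 0.278 -0.006 -0.961
outer loop
vertex 3.176 3.229 -0.342
vertex 3.782 2.646 -0.163
vertex 2.993 2.389 -0.39
endloop
endfacet
facet normal -0.937 0.220 -0.273
outer loop
vertex 3.176 3.229 -0.342
vertex 2.993 2.389 -0.39
vertex 2.792 3.237 0.983
endloop
endfacet
facet normal -0.937 0.220 -0.273
outer loop
vertex 2.792 3.237 0.983
vertex 2.993 2.389 -0.39
vertex 2.609 2.398 0.936
endloop
endfacet
facet normal -0.279 0.007 0.960
outer loop
vertex 2.792 3.237 0.983
vertex 2.609 2.398 0.936
vertex 3.398 2.654 1.163
endloop
endfacet
facet normal 0.279 -0.007 -0.960
outer loop
vertex 2.993 2.389 -0.39
vertex 3.782 2.646 -0.163
vertex 3.599 1.807 -0.21
endloop
endfacet
facet normal -0.652 -0.736 -0.184
outer loop
vertex 2.993 2.389 -0.39
vertex 3.599 1.807 -0.21
vertex 2.609 2.398 0.936
endloop
endfacet
facet normal -0.653 -0.735 -0.185
outer loop
vertex 2.609 2.398 0.936
vertex 3.599 1.807 -0.21
vertex 3.215 1.815 1.115
endloop
endfacet
facet normal -0.278 0.006 0.961
outer loop
vertex 2.609 2.398 0.936
vertex 3.215 1.815 1.115
vertex 3.398 2.654 1.163
endloop
endfacet
facet normal 0.279 -0.007 -0.960
outer loop
vertex 3.599 1.807 -0.21
vertex 3.782 2.646 -0.163
vertex 4.388 2.063 0.017
endloop
endfacet
facet normal 0.284 -0.955 0.088
outer loop
vertex 3.599 1.807 -0.21
vertex 4.388 2.063 0.017
vertex 3.215 1.815 1.115
endloop
endfacet
facet normal 0.284 -0.955 0.088
outer loop
vertex 3.215 1.815 1.115
vertex 4.388 2.063 0.017
vertex 4.004 2.071 1.342
endloop
endfacet
facet normal -0.278 0.006 0.961
outer loop
vertex 3.215 1.815 1.115
vertex 4.004 2.071 1.342
vertex 3.398 2.654 1.163
endloop
endfacet
facet normal 0.279 -0.007 -0.960
outer loop
vertex 4.388 2.063 0.017
vertex 3.782 2.646 -0.163
vertex 4.571 2.902 0.064
endloop
endfacet
facet normal 0.937 -0.220 0.273
outer loop
vertex 4.388 2.063 0.017
vertex 4.571 2.902 0.064
vertex 4.004 2.071 1.342
endloop
endfacet
facet normal 0.937 -0.220 0.273
outer loop
vertex 4.004 2.071 1.342
vertex 4.571 2.902 0.064
vertex 4.187 2.911 1.39
endloop
endfacet
facet normal -0.278 0.006 0.961
outer loop
vertex 4.004 2.071 1.342
vertex 4.187 2.911 1.39
vertex 3.398 2.654 1.163
endloop
endfacet

endsolid
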